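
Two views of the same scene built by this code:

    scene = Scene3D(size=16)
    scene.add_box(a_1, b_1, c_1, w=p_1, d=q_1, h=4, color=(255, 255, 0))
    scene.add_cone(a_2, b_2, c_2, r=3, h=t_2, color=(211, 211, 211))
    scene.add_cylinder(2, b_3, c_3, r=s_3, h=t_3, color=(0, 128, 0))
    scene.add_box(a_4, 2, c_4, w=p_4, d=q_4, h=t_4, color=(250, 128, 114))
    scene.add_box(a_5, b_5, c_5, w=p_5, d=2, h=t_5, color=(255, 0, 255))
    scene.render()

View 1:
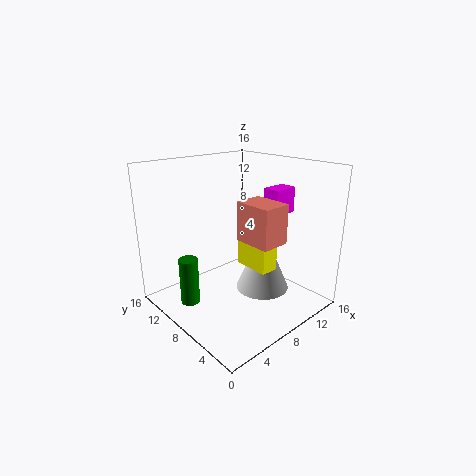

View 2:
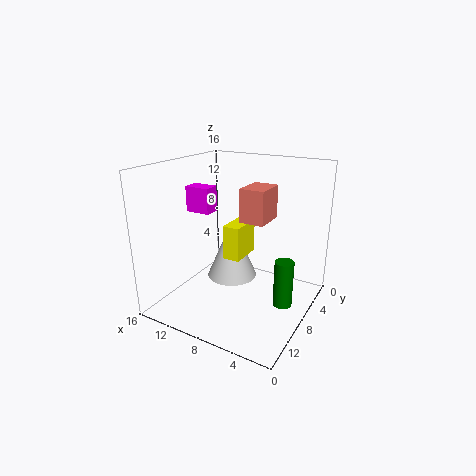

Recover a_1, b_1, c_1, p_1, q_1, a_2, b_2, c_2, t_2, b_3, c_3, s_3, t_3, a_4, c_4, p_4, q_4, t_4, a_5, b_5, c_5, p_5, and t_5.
a_1 = 8
b_1 = 4
c_1 = 5
p_1 = 2
q_1 = 4
a_2 = 10
b_2 = 6
c_2 = 2
t_2 = 7
b_3 = 9
c_3 = 2
s_3 = 1
t_3 = 5
a_4 = 6
c_4 = 9
p_4 = 3
q_4 = 4
t_4 = 4
a_5 = 12
b_5 = 6
c_5 = 10
p_5 = 3
t_5 = 3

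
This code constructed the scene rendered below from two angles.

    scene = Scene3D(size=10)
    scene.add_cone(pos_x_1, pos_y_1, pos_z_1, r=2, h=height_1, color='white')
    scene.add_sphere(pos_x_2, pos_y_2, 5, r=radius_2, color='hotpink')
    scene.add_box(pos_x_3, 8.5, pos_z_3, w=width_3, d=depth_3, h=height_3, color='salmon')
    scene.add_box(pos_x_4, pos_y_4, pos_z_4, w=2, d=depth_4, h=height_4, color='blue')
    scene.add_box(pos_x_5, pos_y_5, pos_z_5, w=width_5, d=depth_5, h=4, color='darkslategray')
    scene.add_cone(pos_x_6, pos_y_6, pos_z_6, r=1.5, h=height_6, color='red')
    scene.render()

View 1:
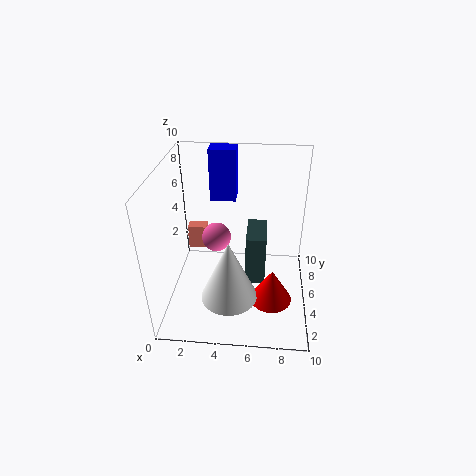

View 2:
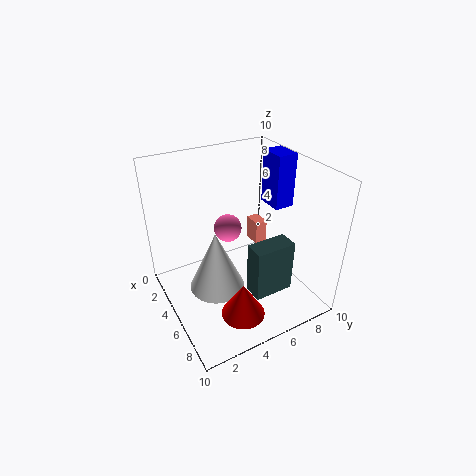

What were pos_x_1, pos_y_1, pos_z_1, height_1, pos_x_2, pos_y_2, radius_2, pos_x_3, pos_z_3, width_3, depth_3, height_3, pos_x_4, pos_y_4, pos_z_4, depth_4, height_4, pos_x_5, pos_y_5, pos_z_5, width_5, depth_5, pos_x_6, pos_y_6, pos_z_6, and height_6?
pos_x_1 = 4.5; pos_y_1 = 3.5; pos_z_1 = 1; height_1 = 4.5; pos_x_2 = 3.5; pos_y_2 = 5; radius_2 = 1; pos_x_3 = 0.5; pos_z_3 = 1.5; width_3 = 1.5; depth_3 = 1; height_3 = 2; pos_x_4 = 2.5; pos_y_4 = 8.5; pos_z_4 = 6; depth_4 = 1.5; height_4 = 4; pos_x_5 = 5.5; pos_y_5 = 5.5; pos_z_5 = 0.5; width_5 = 1.5; depth_5 = 3; pos_x_6 = 7.5; pos_y_6 = 4; pos_z_6 = 0.5; height_6 = 2.5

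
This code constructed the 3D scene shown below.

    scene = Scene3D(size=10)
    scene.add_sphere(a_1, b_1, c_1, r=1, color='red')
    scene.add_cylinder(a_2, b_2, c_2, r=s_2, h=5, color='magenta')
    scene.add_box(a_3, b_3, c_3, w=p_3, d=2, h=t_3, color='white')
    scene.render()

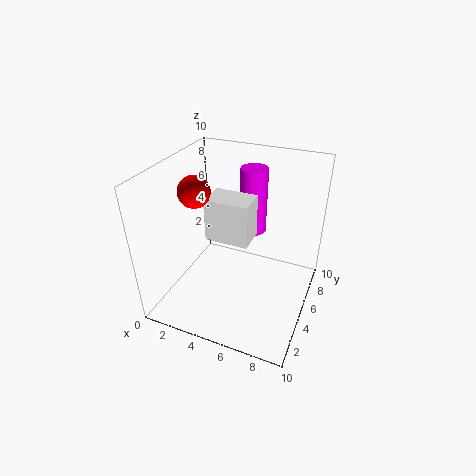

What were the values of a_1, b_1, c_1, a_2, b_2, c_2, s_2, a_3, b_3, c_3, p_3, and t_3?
a_1 = 3, b_1 = 3, c_1 = 9, a_2 = 5, b_2 = 8, c_2 = 4, s_2 = 1, a_3 = 3, b_3 = 4, c_3 = 5, p_3 = 3, t_3 = 3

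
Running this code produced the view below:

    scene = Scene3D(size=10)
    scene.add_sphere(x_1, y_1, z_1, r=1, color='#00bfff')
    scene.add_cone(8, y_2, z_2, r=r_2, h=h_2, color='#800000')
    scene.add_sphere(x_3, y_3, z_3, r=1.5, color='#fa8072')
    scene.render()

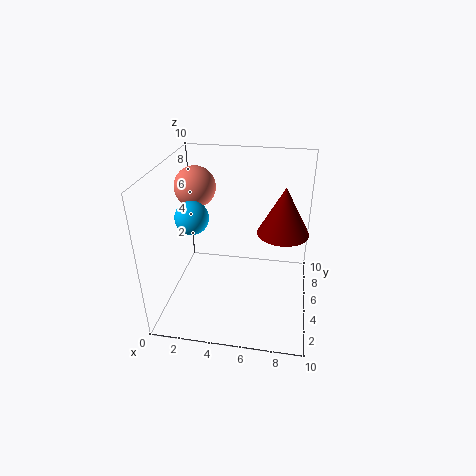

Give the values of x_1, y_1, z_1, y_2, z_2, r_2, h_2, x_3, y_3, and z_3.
x_1 = 2.75
y_1 = 2.25
z_1 = 7.75
y_2 = 8
z_2 = 4
r_2 = 2
h_2 = 3.75
x_3 = 1.5
y_3 = 7
z_3 = 7.75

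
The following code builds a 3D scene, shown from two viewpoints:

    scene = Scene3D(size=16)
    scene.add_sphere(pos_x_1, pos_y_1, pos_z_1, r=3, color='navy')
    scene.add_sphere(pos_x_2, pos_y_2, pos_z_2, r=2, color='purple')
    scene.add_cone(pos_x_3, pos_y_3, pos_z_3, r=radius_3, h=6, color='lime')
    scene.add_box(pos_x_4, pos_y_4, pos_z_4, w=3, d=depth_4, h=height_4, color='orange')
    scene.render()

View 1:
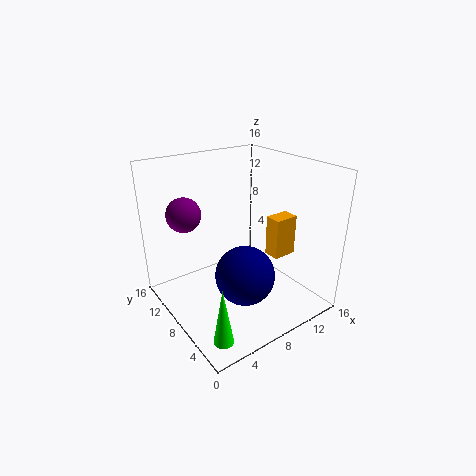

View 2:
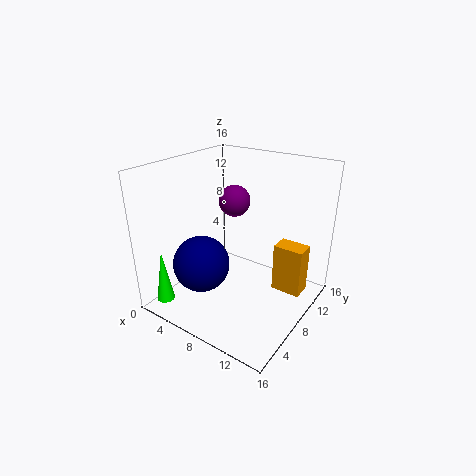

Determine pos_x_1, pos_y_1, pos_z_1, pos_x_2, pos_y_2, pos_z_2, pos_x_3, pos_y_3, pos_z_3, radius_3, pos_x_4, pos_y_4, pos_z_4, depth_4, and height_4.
pos_x_1 = 6, pos_y_1 = 4, pos_z_1 = 6, pos_x_2 = 4, pos_y_2 = 13, pos_z_2 = 10, pos_x_3 = 2, pos_y_3 = 2, pos_z_3 = 1, radius_3 = 1, pos_x_4 = 13, pos_y_4 = 7, pos_z_4 = 4, depth_4 = 2, height_4 = 5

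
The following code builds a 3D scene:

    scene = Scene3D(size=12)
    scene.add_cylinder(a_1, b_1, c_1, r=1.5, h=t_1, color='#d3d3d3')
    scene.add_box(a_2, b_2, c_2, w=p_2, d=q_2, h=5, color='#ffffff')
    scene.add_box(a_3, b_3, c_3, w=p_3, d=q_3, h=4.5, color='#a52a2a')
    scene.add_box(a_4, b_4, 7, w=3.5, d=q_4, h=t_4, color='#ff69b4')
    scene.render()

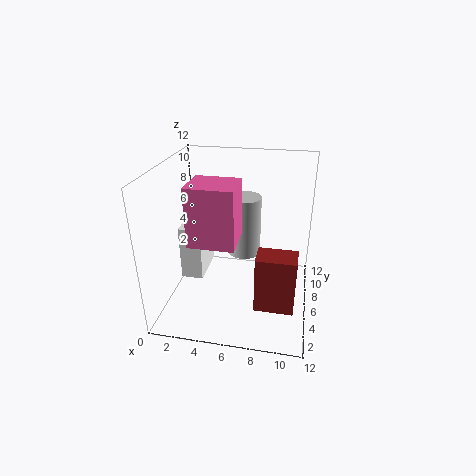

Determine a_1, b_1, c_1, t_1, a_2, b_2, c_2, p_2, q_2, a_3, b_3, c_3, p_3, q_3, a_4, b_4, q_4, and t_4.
a_1 = 6; b_1 = 9; c_1 = 3; t_1 = 5.5; a_2 = 0.5; b_2 = 6.5; c_2 = 1; p_2 = 2; q_2 = 4; a_3 = 8; b_3 = 2; c_3 = 2; p_3 = 3; q_3 = 2; a_4 = 3; b_4 = 2; q_4 = 3; t_4 = 4.5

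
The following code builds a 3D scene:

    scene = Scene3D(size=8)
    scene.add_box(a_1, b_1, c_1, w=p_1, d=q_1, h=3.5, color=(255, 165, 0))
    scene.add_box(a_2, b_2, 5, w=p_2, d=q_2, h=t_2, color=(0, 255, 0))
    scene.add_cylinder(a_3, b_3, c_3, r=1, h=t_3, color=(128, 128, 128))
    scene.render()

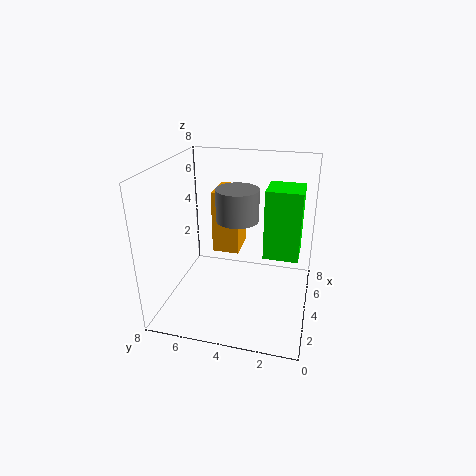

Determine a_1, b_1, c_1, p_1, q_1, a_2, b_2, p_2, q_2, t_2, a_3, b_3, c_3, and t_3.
a_1 = 4, b_1 = 4, c_1 = 3, p_1 = 2, q_1 = 1.5, a_2 = 0.5, b_2 = 0.5, p_2 = 1.5, q_2 = 1.5, t_2 = 3, a_3 = 2, b_3 = 3.5, c_3 = 6, t_3 = 1.5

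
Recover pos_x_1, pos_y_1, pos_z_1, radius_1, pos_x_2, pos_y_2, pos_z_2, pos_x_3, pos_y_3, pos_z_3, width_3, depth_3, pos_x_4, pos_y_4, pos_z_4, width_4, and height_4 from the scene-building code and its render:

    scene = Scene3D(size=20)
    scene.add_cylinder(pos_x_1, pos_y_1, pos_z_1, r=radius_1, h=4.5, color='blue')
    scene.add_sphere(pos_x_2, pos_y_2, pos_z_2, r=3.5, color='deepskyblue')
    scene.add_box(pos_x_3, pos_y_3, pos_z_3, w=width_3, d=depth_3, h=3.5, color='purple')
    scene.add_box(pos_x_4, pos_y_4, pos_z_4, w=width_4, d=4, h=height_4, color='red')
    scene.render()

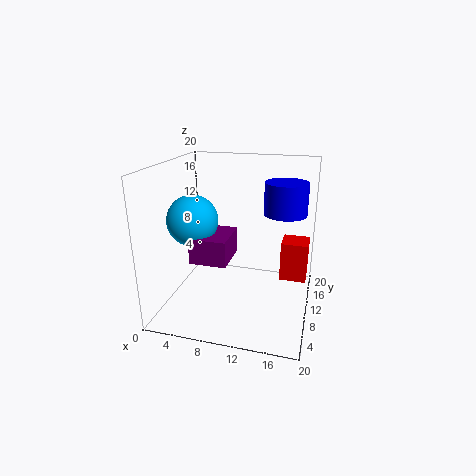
pos_x_1 = 16
pos_y_1 = 13
pos_z_1 = 13
radius_1 = 3
pos_x_2 = 4
pos_y_2 = 8.5
pos_z_2 = 12.5
pos_x_3 = 4.5
pos_y_3 = 5.5
pos_z_3 = 7.5
width_3 = 5
depth_3 = 6
pos_x_4 = 15.5
pos_y_4 = 14
pos_z_4 = 2
width_4 = 4
height_4 = 6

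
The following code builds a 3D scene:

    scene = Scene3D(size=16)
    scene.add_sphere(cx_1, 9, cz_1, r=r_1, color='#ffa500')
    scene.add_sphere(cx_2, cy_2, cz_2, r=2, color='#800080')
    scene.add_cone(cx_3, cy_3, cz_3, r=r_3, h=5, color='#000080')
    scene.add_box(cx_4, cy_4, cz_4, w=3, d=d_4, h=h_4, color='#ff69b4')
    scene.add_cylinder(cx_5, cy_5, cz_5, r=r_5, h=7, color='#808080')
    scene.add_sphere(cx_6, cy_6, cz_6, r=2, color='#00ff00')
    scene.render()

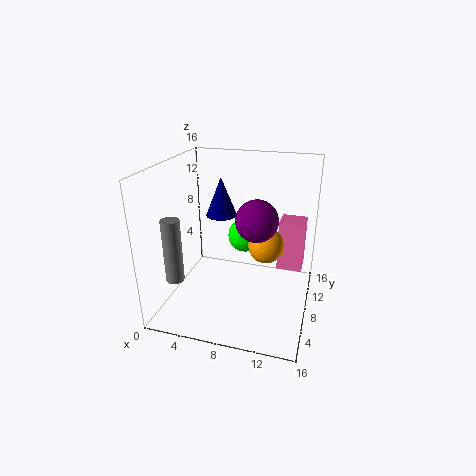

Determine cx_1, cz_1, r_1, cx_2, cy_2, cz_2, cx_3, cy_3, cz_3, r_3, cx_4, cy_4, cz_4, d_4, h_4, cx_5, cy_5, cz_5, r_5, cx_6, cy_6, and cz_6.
cx_1 = 11; cz_1 = 7; r_1 = 2; cx_2 = 11; cy_2 = 4; cz_2 = 12; cx_3 = 4; cy_3 = 14; cz_3 = 8; r_3 = 2; cx_4 = 12; cy_4 = 11; cz_4 = 3; d_4 = 3; h_4 = 6; cx_5 = 2; cy_5 = 4; cz_5 = 4; r_5 = 1; cx_6 = 8; cy_6 = 11; cz_6 = 7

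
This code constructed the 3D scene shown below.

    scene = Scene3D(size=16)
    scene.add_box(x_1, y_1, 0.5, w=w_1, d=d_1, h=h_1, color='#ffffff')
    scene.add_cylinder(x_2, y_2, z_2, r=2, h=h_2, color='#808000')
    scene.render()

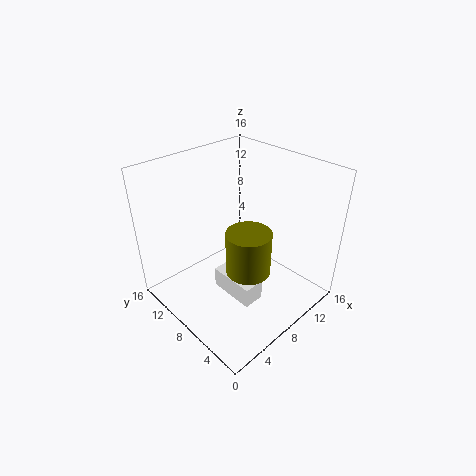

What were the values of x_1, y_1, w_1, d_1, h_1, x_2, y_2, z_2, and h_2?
x_1 = 6.5; y_1 = 5; w_1 = 2.5; d_1 = 5.5; h_1 = 2.5; x_2 = 4; y_2 = 2.5; z_2 = 9; h_2 = 4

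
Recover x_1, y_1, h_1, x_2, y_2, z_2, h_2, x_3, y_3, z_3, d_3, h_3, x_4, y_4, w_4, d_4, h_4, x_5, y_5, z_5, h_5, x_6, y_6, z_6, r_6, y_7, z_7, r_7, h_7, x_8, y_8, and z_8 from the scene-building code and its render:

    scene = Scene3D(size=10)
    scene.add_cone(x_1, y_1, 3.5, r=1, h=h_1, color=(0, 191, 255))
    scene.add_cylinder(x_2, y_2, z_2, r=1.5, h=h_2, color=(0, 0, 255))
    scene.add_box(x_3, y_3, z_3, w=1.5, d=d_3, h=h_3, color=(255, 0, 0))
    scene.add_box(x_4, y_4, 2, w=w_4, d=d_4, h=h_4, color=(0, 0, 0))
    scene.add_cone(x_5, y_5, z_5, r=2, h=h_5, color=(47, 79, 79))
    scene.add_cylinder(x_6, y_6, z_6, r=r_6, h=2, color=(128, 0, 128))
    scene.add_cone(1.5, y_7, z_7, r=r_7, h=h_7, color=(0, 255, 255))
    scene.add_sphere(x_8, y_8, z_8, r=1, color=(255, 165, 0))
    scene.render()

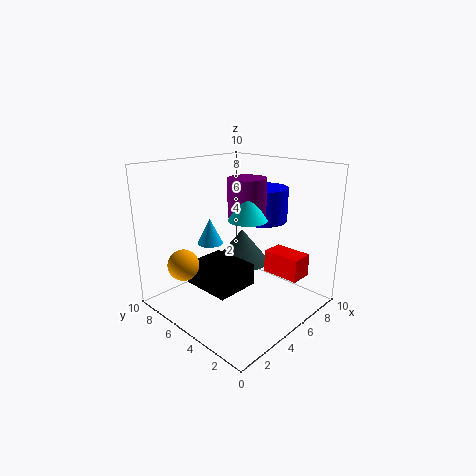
x_1 = 5.5, y_1 = 8.5, h_1 = 2, x_2 = 4.5, y_2 = 2.5, z_2 = 7, h_2 = 2, x_3 = 5.5, y_3 = 0.5, z_3 = 3, d_3 = 2.5, h_3 = 1.5, x_4 = 2, y_4 = 3.5, w_4 = 3, d_4 = 3.5, h_4 = 1.5, x_5 = 6.5, y_5 = 6, z_5 = 2.5, h_5 = 2.5, x_6 = 2, y_6 = 1.5, z_6 = 8, r_6 = 1, y_7 = 1, z_7 = 8, r_7 = 1, h_7 = 1.5, x_8 = 1, y_8 = 6, z_8 = 4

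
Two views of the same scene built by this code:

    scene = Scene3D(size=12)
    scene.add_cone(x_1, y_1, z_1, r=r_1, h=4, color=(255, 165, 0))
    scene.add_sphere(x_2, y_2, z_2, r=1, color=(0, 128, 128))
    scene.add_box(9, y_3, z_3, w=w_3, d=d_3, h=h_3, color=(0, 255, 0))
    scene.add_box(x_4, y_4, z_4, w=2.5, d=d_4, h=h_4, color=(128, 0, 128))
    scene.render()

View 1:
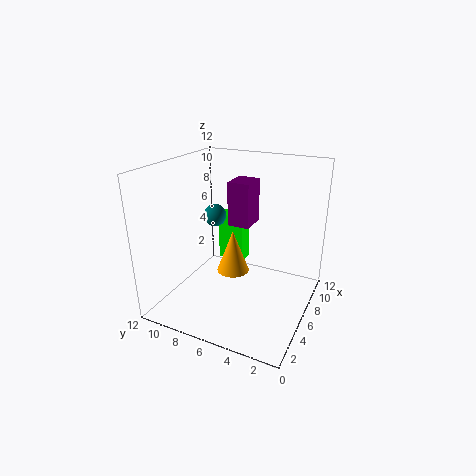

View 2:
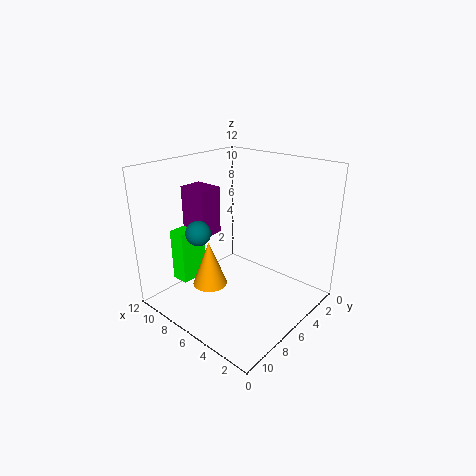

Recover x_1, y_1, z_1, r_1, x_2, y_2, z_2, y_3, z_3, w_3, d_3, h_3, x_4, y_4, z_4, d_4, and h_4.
x_1 = 8, y_1 = 7.5, z_1 = 1.5, r_1 = 1.5, x_2 = 7.5, y_2 = 9, z_2 = 7, y_3 = 7, z_3 = 2, w_3 = 1.5, d_3 = 2.5, h_3 = 4.5, x_4 = 8, y_4 = 6, z_4 = 6, d_4 = 2, h_4 = 4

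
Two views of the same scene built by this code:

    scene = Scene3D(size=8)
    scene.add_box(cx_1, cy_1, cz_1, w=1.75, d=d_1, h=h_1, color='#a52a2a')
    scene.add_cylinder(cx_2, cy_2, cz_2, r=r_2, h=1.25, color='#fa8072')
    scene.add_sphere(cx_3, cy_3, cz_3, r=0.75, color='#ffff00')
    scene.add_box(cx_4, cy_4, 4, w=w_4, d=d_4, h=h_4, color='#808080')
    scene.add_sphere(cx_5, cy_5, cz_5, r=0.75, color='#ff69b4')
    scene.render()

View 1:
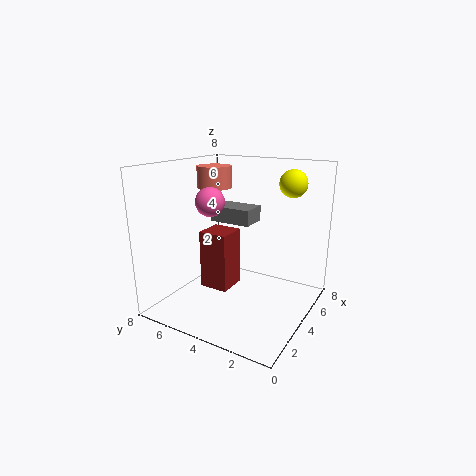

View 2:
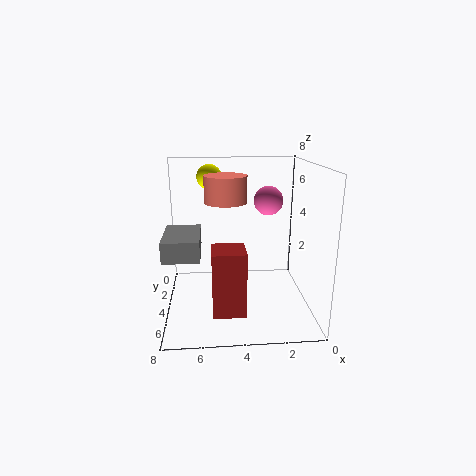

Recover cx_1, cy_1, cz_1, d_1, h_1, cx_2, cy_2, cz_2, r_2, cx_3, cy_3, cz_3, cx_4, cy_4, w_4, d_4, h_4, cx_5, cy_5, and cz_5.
cx_1 = 3.75, cy_1 = 4.75, cz_1 = 0.5, d_1 = 1.75, h_1 = 3.5, cx_2 = 4.75, cy_2 = 6, cz_2 = 6.5, r_2 = 1, cx_3 = 5.5, cy_3 = 1.5, cz_3 = 7, cx_4 = 6, cy_4 = 4.5, w_4 = 1.75, d_4 = 2.75, h_4 = 1, cx_5 = 2.5, cy_5 = 4.75, cz_5 = 6.25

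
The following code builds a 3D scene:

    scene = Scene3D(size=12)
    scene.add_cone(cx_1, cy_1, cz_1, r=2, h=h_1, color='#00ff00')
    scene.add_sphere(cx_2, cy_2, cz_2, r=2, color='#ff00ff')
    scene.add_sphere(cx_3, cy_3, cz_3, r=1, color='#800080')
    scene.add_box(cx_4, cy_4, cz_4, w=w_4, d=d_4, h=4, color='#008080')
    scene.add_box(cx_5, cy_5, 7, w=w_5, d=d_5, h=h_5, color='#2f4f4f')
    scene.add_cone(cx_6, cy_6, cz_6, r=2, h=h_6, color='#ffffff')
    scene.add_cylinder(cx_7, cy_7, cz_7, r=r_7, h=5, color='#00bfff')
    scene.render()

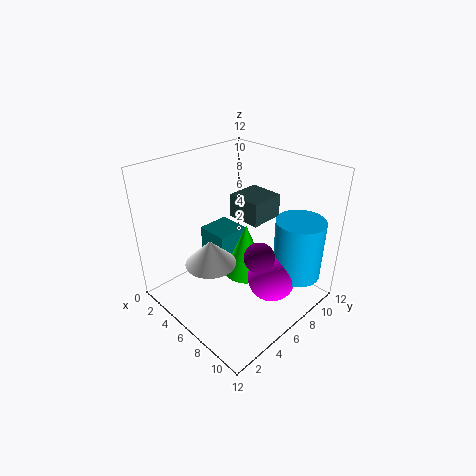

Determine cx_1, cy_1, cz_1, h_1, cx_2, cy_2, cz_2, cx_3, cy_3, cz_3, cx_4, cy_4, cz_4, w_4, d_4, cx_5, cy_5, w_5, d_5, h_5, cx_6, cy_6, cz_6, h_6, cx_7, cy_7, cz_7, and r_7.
cx_1 = 5
cy_1 = 8
cz_1 = 1
h_1 = 5
cx_2 = 9
cy_2 = 7
cz_2 = 3
cx_3 = 11
cy_3 = 3
cz_3 = 8
cx_4 = 1
cy_4 = 6
cz_4 = 1
w_4 = 3
d_4 = 3
cx_5 = 4
cy_5 = 7
w_5 = 3
d_5 = 3
h_5 = 2
cx_6 = 6
cy_6 = 3
cz_6 = 5
h_6 = 2
cx_7 = 10
cy_7 = 9
cz_7 = 3
r_7 = 2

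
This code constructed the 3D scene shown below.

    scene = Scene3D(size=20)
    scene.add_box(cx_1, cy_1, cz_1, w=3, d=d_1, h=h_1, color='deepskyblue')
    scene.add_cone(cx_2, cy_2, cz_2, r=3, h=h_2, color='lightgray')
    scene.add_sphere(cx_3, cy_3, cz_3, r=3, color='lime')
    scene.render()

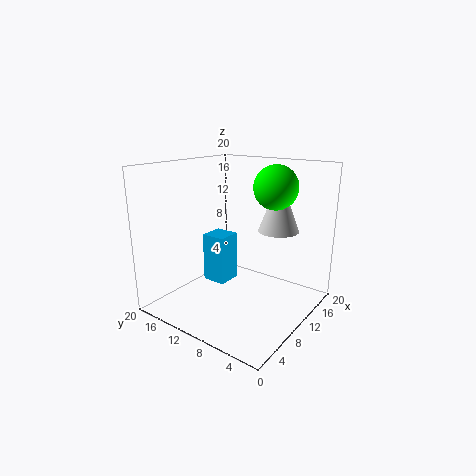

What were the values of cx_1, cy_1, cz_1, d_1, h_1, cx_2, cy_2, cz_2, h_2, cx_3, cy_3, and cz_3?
cx_1 = 4
cy_1 = 8
cz_1 = 6
d_1 = 3
h_1 = 6
cx_2 = 16
cy_2 = 7
cz_2 = 10
h_2 = 8
cx_3 = 13
cy_3 = 6
cz_3 = 17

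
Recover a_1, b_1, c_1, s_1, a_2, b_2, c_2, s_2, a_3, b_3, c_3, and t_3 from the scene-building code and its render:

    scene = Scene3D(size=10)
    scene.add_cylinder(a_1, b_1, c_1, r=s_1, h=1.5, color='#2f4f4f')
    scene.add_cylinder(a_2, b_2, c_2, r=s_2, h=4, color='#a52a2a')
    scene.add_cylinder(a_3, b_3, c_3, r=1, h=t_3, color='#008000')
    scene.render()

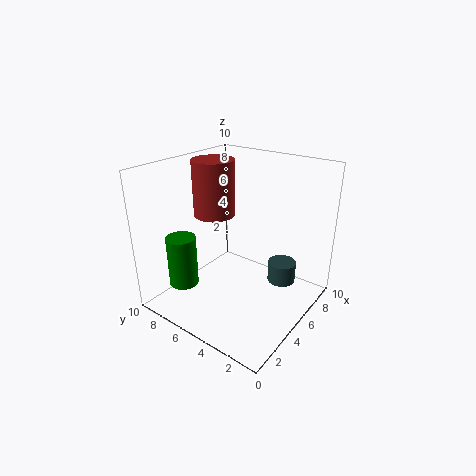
a_1 = 7
b_1 = 2.5
c_1 = 1.5
s_1 = 1
a_2 = 5.5
b_2 = 7.5
c_2 = 6
s_2 = 1.5
a_3 = 2
b_3 = 7.5
c_3 = 2
t_3 = 3.5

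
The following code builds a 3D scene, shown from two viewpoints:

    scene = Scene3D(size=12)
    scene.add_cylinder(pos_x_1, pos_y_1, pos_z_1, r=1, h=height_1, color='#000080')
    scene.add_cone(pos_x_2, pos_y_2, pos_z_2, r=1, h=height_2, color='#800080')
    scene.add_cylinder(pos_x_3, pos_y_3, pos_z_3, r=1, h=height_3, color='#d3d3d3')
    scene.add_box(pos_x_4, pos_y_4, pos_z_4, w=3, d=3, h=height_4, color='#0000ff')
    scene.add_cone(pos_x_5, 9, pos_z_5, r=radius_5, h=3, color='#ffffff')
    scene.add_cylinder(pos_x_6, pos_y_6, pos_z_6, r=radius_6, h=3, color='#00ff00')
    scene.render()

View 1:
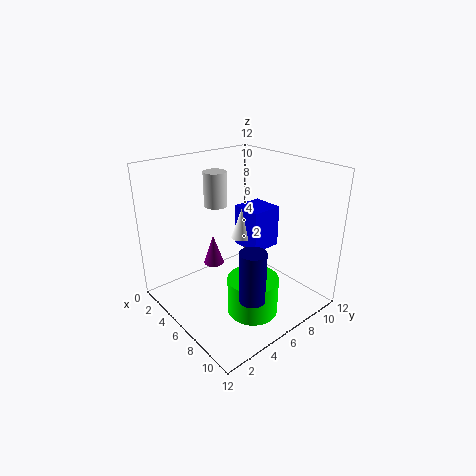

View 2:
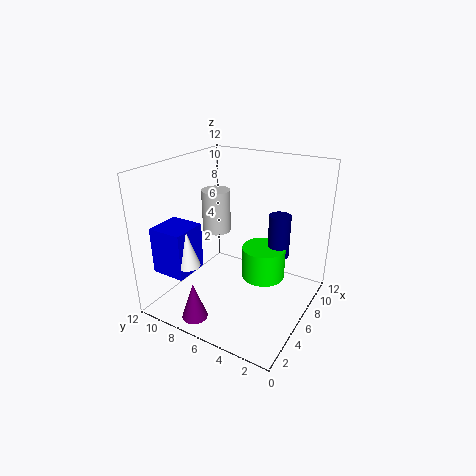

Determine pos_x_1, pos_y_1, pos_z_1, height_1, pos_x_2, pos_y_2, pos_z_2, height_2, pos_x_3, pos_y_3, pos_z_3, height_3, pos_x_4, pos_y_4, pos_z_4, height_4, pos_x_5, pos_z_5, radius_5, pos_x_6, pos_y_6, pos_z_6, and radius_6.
pos_x_1 = 10, pos_y_1 = 4, pos_z_1 = 3, height_1 = 4, pos_x_2 = 1, pos_y_2 = 7, pos_z_2 = 1, height_2 = 3, pos_x_3 = 3, pos_y_3 = 6, pos_z_3 = 8, height_3 = 3, pos_x_4 = 2, pos_y_4 = 9, pos_z_4 = 3, height_4 = 4, pos_x_5 = 3, pos_z_5 = 4, radius_5 = 1, pos_x_6 = 9, pos_y_6 = 5, pos_z_6 = 1, radius_6 = 2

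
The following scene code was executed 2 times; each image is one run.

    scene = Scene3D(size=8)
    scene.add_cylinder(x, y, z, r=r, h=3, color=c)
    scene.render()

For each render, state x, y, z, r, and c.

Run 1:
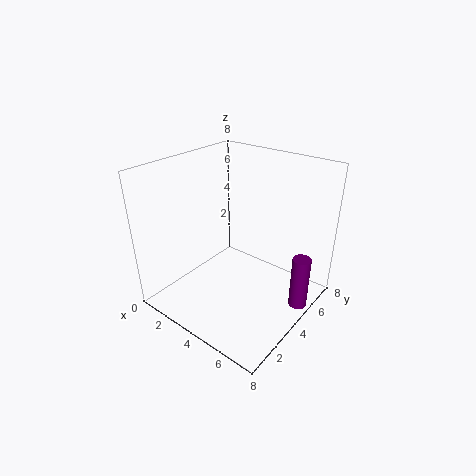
x = 7.5
y = 5
z = 0.5
r = 0.5
c = 'purple'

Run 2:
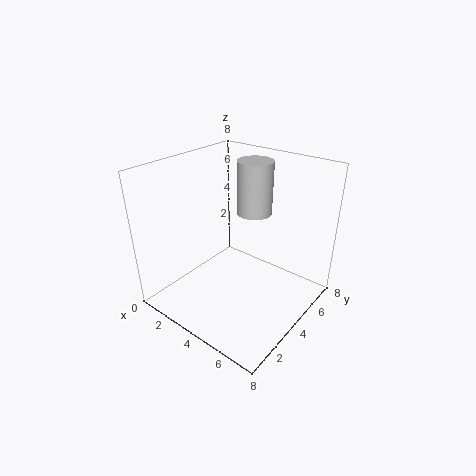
x = 4
y = 5.5
z = 5
r = 1
c = 'lightgray'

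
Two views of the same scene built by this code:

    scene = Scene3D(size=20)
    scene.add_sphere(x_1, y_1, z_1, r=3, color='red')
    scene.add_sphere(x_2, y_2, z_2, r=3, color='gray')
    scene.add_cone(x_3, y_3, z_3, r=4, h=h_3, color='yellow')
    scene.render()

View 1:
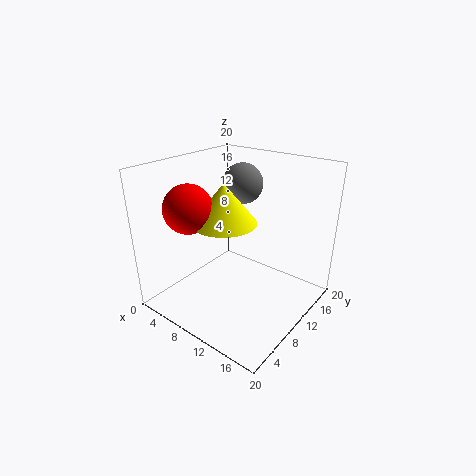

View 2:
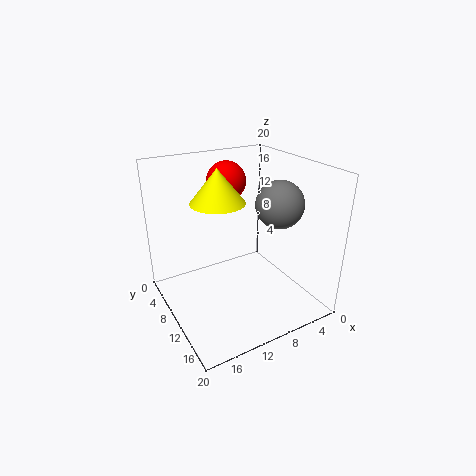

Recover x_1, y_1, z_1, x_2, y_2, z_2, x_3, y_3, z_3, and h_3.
x_1 = 8, y_1 = 3, z_1 = 16, x_2 = 7, y_2 = 15, z_2 = 16, x_3 = 11, y_3 = 6, z_3 = 14, h_3 = 5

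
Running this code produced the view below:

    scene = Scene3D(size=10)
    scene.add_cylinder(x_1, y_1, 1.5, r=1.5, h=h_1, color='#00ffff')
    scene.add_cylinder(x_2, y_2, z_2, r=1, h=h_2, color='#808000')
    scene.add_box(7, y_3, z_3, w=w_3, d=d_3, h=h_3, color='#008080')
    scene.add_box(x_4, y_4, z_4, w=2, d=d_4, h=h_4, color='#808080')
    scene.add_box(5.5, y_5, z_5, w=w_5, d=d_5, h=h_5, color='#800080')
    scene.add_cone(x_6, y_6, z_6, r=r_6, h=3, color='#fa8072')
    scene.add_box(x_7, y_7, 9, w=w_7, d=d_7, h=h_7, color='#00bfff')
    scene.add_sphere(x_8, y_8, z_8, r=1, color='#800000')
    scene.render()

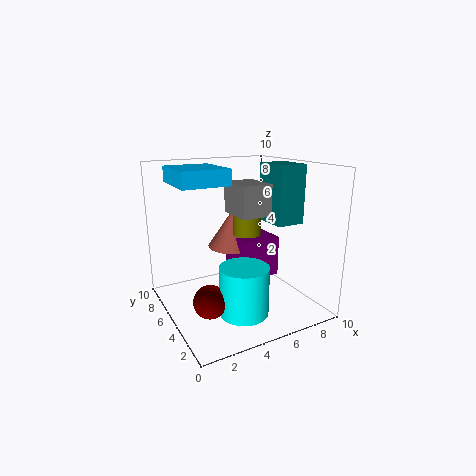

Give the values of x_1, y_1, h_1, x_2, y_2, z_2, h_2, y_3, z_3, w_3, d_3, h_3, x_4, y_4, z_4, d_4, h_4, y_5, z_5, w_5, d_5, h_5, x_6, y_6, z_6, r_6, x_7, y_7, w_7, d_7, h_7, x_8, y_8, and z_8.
x_1 = 3.5
y_1 = 1.5
h_1 = 3
x_2 = 6
y_2 = 5.5
z_2 = 5
h_2 = 2
y_3 = 3
z_3 = 6
w_3 = 2
d_3 = 2.5
h_3 = 4
x_4 = 4
y_4 = 2.5
z_4 = 7
d_4 = 2.5
h_4 = 2
y_5 = 5
z_5 = 1.5
w_5 = 3
d_5 = 3
h_5 = 3
x_6 = 6
y_6 = 7.5
z_6 = 3.5
r_6 = 2
x_7 = 0.5
y_7 = 3
w_7 = 3
d_7 = 3.5
h_7 = 1
x_8 = 1.5
y_8 = 2
z_8 = 2.5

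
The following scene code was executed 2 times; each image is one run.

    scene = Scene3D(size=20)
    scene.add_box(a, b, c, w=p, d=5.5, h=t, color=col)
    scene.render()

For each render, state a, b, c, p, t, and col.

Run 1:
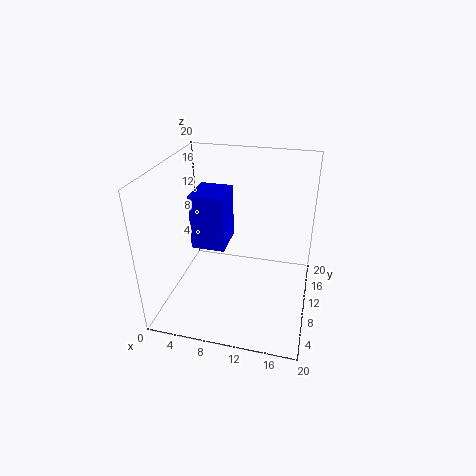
a = 2.75; b = 10.5; c = 7; p = 5; t = 8.25; col = 'blue'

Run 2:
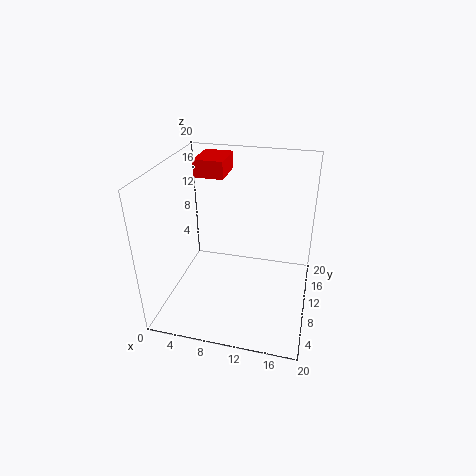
a = 3; b = 12.5; c = 17.25; p = 4.25; t = 2.5; col = 'red'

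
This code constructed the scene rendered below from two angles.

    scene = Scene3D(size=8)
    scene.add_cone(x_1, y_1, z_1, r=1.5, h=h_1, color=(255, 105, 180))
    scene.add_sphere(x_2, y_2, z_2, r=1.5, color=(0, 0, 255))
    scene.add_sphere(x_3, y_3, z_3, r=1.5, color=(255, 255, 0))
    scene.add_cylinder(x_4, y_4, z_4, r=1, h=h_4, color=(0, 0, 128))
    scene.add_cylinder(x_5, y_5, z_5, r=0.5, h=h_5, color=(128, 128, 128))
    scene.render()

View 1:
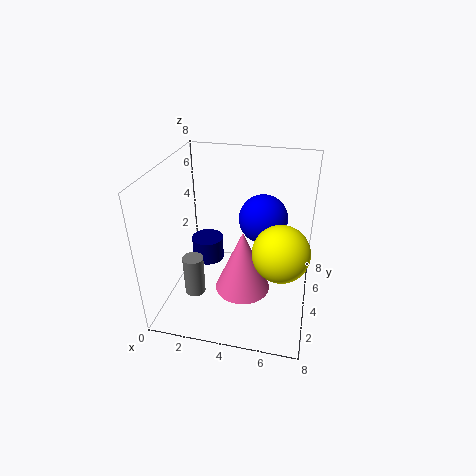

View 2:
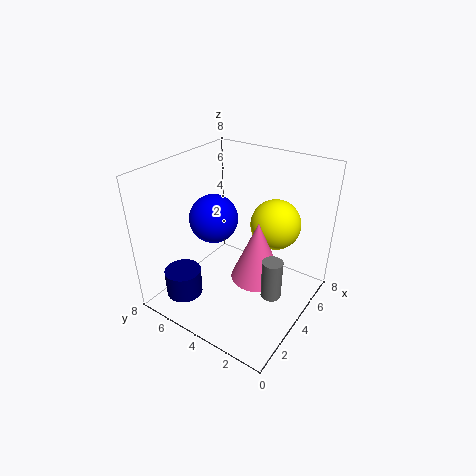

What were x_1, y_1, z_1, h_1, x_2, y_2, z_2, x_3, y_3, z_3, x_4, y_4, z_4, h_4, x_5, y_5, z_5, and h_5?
x_1 = 4.5, y_1 = 3, z_1 = 1.5, h_1 = 3.5, x_2 = 5, y_2 = 6.5, z_2 = 4, x_3 = 6.5, y_3 = 3, z_3 = 4, x_4 = 1.5, y_4 = 6, z_4 = 1, h_4 = 1.5, x_5 = 2.5, y_5 = 1, z_5 = 2.5, h_5 = 2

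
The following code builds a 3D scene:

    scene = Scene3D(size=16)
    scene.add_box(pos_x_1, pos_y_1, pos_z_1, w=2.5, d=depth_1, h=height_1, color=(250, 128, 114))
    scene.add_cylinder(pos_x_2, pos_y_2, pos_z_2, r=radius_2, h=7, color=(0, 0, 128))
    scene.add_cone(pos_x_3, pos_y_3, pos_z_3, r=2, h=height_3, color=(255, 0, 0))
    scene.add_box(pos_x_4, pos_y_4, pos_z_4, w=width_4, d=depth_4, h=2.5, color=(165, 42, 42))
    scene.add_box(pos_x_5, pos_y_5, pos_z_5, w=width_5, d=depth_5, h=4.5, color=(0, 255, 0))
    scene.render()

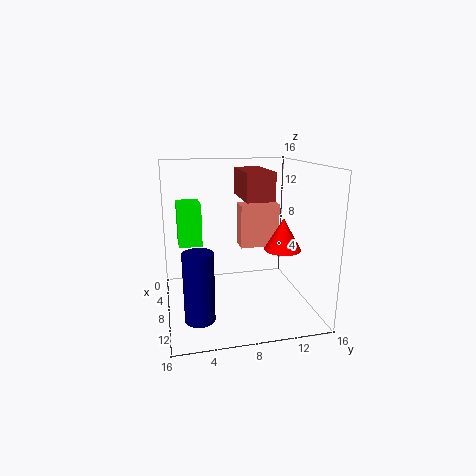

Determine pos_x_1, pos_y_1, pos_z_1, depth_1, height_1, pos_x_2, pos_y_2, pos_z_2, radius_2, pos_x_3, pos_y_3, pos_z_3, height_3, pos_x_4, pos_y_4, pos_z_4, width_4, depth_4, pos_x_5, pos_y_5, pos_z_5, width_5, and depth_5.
pos_x_1 = 1, pos_y_1 = 9.5, pos_z_1 = 5, depth_1 = 5, height_1 = 5.5, pos_x_2 = 13, pos_y_2 = 3, pos_z_2 = 1.5, radius_2 = 1.5, pos_x_3 = 10, pos_y_3 = 12.5, pos_z_3 = 7, height_3 = 3.5, pos_x_4 = 10.5, pos_y_4 = 7, pos_z_4 = 13.5, width_4 = 5, depth_4 = 2.5, pos_x_5 = 5, pos_y_5 = 1.5, pos_z_5 = 7.5, width_5 = 3.5, depth_5 = 2.5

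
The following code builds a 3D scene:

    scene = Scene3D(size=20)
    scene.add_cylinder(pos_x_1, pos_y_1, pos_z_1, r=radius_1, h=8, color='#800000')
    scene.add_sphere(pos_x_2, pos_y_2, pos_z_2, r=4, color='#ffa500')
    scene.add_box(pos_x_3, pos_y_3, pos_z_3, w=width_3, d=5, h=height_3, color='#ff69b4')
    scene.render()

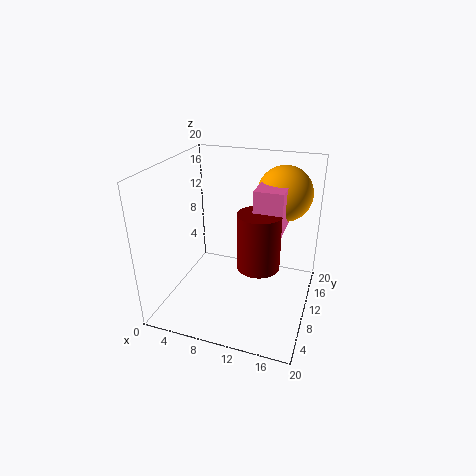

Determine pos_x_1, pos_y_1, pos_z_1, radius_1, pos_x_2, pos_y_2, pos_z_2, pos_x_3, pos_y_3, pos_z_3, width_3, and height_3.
pos_x_1 = 13
pos_y_1 = 10
pos_z_1 = 6
radius_1 = 3
pos_x_2 = 15
pos_y_2 = 16
pos_z_2 = 15
pos_x_3 = 12
pos_y_3 = 10
pos_z_3 = 11
width_3 = 4
height_3 = 6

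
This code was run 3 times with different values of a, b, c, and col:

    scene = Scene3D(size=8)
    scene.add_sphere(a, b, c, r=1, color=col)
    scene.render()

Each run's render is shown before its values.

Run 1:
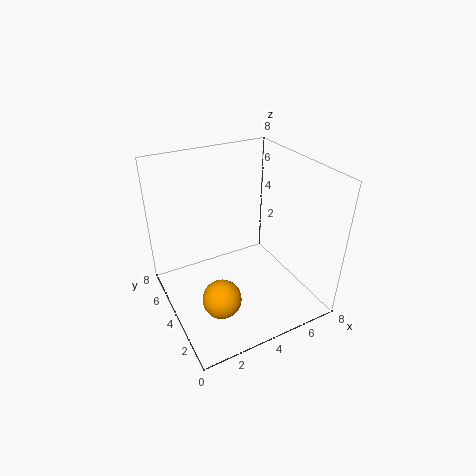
a = 2; b = 2; c = 2; col = 'orange'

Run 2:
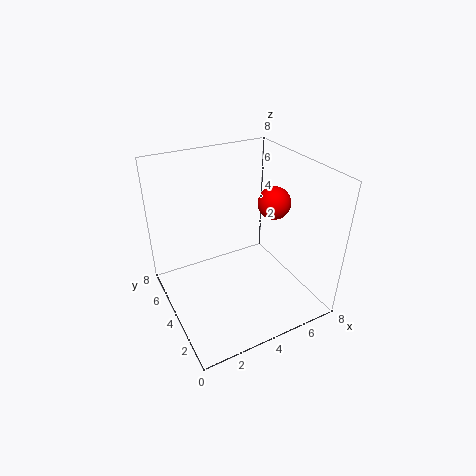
a = 7; b = 5; c = 5; col = 'red'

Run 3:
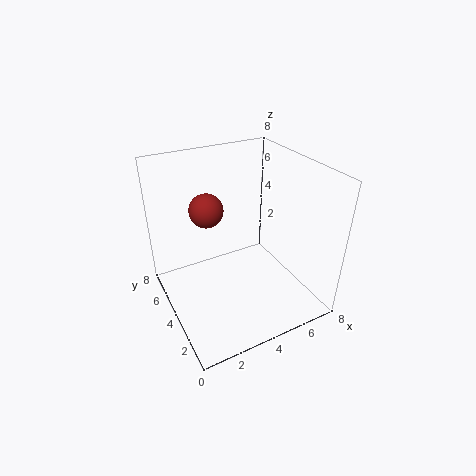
a = 3; b = 6; c = 5; col = 'brown'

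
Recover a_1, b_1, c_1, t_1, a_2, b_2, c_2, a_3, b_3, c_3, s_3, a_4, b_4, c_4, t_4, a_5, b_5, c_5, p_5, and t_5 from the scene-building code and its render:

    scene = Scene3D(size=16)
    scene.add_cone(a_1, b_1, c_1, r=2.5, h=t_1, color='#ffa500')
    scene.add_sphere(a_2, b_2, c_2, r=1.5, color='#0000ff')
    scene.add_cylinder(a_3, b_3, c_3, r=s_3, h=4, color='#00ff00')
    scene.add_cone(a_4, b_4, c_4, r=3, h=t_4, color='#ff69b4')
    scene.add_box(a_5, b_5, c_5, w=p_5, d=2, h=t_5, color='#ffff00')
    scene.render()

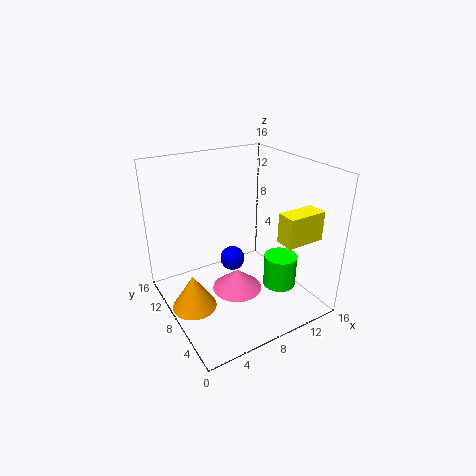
a_1 = 2.5
b_1 = 8.5
c_1 = 0.5
t_1 = 4
a_2 = 9
b_2 = 11
c_2 = 3.5
a_3 = 13.5
b_3 = 7
c_3 = 0.5
s_3 = 2
a_4 = 8.5
b_4 = 9
c_4 = 0.5
t_4 = 2.5
a_5 = 9.5
b_5 = 1
c_5 = 9.5
p_5 = 4
t_5 = 3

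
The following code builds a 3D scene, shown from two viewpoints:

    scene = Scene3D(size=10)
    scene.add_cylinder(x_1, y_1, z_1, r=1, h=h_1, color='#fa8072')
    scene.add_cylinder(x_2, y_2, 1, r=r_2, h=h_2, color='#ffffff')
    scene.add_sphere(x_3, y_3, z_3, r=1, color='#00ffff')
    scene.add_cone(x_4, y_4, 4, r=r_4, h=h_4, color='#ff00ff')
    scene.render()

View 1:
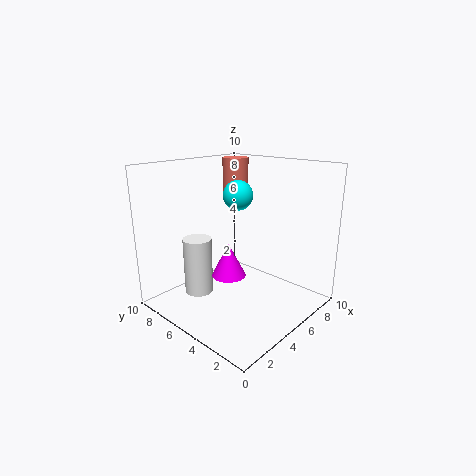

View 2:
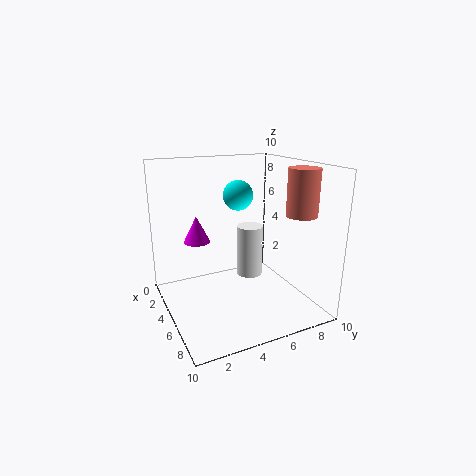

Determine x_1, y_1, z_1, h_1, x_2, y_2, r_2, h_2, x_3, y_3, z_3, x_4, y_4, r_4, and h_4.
x_1 = 8
y_1 = 8
z_1 = 7
h_1 = 3
x_2 = 3
y_2 = 7
r_2 = 1
h_2 = 4
x_3 = 5
y_3 = 5
z_3 = 8
x_4 = 2
y_4 = 3
r_4 = 1
h_4 = 2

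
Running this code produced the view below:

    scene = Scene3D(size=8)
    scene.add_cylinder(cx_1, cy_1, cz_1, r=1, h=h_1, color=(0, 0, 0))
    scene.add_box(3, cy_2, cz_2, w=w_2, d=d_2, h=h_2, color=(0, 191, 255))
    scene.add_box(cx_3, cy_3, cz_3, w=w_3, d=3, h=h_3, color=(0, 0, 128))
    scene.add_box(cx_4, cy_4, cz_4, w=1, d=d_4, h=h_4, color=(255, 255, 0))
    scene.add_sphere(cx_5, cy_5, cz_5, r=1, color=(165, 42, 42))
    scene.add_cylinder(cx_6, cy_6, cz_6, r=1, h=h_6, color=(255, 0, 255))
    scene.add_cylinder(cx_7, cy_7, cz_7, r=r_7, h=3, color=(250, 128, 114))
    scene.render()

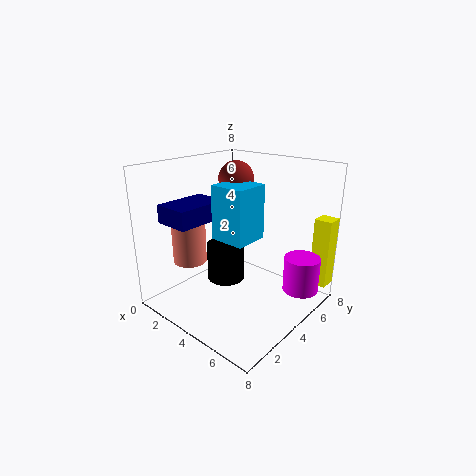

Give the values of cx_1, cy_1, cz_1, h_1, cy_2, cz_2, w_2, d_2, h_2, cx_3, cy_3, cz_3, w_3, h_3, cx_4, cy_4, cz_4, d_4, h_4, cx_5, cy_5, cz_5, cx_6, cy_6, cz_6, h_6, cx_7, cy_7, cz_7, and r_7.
cx_1 = 4
cy_1 = 3
cz_1 = 2
h_1 = 2
cy_2 = 3
cz_2 = 4
w_2 = 2
d_2 = 2
h_2 = 3
cx_3 = 1
cy_3 = 1
cz_3 = 5
w_3 = 2
h_3 = 1
cx_4 = 7
cy_4 = 7
cz_4 = 1
d_4 = 1
h_4 = 4
cx_5 = 3
cy_5 = 5
cz_5 = 7
cx_6 = 7
cy_6 = 6
cz_6 = 1
h_6 = 2
cx_7 = 1
cy_7 = 3
cz_7 = 2
r_7 = 1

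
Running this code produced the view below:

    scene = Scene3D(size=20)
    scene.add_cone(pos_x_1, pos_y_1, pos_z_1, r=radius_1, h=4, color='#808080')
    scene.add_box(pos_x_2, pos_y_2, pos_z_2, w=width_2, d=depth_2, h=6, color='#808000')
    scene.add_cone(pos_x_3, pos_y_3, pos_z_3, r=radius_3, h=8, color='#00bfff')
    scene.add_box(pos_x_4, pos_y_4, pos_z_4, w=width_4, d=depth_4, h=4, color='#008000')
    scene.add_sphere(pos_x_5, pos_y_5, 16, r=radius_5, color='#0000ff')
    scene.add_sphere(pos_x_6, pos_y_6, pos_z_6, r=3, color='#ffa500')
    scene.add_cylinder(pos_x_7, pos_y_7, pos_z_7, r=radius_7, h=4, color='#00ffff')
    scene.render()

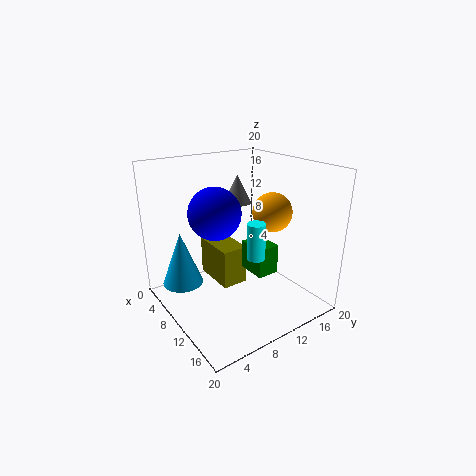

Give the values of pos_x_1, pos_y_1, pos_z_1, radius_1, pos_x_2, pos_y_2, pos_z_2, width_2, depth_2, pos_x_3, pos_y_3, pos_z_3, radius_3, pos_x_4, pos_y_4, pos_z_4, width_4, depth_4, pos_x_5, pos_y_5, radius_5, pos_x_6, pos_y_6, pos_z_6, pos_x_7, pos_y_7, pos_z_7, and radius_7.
pos_x_1 = 7
pos_y_1 = 12
pos_z_1 = 14
radius_1 = 2
pos_x_2 = 1
pos_y_2 = 9
pos_z_2 = 1
width_2 = 7
depth_2 = 4
pos_x_3 = 4
pos_y_3 = 4
pos_z_3 = 2
radius_3 = 3
pos_x_4 = 11
pos_y_4 = 10
pos_z_4 = 6
width_4 = 4
depth_4 = 3
pos_x_5 = 14
pos_y_5 = 4
radius_5 = 3
pos_x_6 = 9
pos_y_6 = 17
pos_z_6 = 12
pos_x_7 = 19
pos_y_7 = 6
pos_z_7 = 12
radius_7 = 1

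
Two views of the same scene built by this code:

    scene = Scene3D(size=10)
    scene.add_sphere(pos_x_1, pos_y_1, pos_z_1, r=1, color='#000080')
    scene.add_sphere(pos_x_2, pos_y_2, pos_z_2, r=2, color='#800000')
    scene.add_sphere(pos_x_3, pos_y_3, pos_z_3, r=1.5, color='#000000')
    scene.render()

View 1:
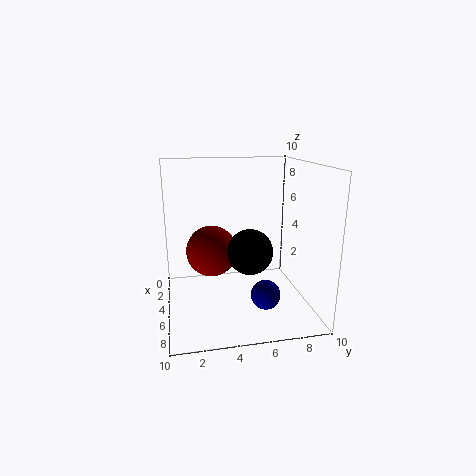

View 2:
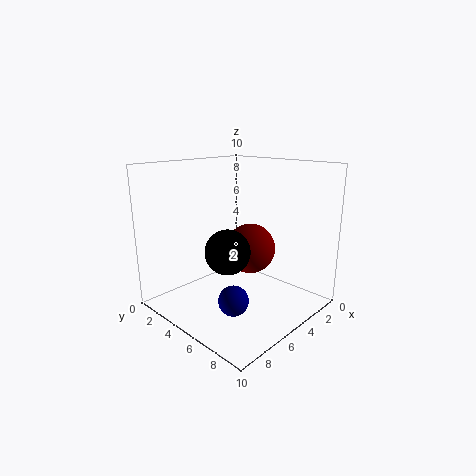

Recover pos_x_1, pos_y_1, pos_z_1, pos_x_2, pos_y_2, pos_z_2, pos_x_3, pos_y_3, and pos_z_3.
pos_x_1 = 7
pos_y_1 = 6.5
pos_z_1 = 1.5
pos_x_2 = 2
pos_y_2 = 3.5
pos_z_2 = 3
pos_x_3 = 6.5
pos_y_3 = 5.5
pos_z_3 = 4.5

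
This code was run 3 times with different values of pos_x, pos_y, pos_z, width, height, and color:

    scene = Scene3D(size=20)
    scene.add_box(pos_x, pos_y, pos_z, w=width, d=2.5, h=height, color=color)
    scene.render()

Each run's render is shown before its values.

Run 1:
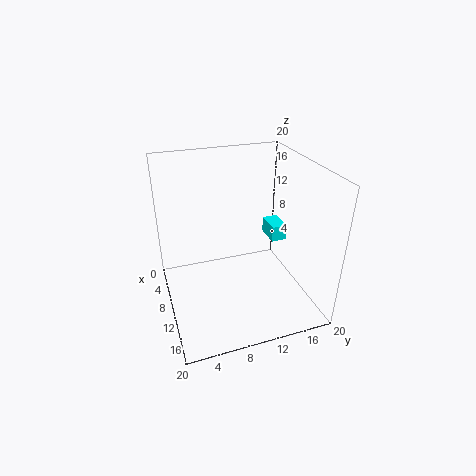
pos_x = 2.5, pos_y = 17, pos_z = 6, width = 4, height = 2.5, color = 'cyan'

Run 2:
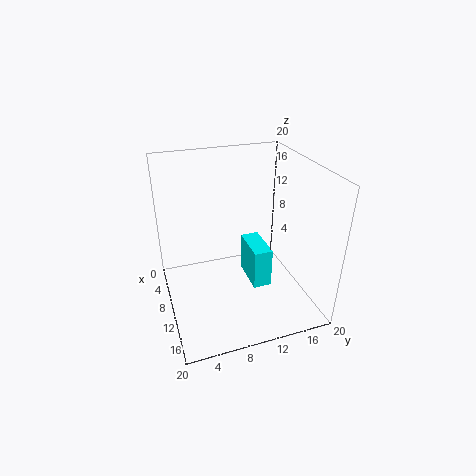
pos_x = 8.5, pos_y = 11, pos_z = 4, width = 5.5, height = 5.5, color = 'cyan'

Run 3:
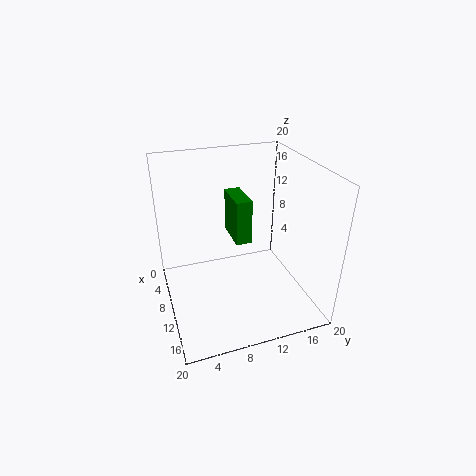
pos_x = 0.5, pos_y = 11, pos_z = 6.5, width = 6, height = 7, color = 'green'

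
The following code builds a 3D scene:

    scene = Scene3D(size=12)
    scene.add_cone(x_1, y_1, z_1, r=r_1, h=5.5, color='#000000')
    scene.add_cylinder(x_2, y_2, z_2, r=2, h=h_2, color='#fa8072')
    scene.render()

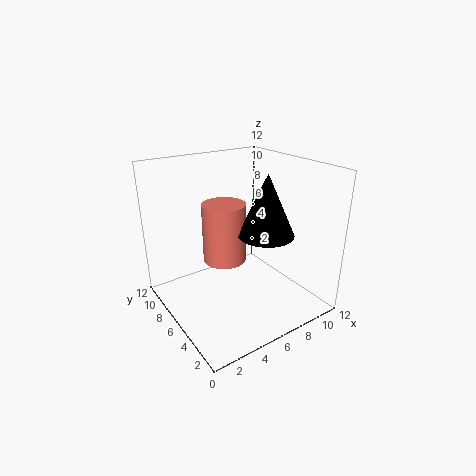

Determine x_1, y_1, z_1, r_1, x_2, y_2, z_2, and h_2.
x_1 = 9; y_1 = 6; z_1 = 5.5; r_1 = 2.5; x_2 = 6.5; y_2 = 9; z_2 = 2.5; h_2 = 5.5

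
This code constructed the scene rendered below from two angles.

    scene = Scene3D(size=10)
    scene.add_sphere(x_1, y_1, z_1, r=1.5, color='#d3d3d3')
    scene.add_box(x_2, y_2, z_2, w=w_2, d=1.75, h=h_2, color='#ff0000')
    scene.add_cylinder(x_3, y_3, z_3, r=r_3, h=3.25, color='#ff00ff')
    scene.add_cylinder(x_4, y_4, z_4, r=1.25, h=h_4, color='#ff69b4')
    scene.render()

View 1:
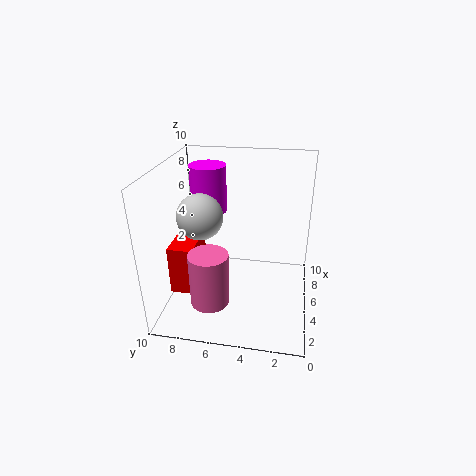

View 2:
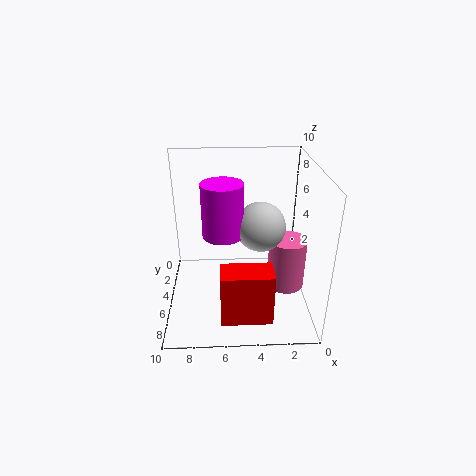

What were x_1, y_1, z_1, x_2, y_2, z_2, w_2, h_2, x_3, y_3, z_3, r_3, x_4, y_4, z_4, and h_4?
x_1 = 3.75
y_1 = 7.25
z_1 = 7
x_2 = 3
y_2 = 7.75
z_2 = 1.25
w_2 = 3.25
h_2 = 3.5
x_3 = 6
y_3 = 7.25
z_3 = 6.5
r_3 = 1.25
x_4 = 1.75
y_4 = 6.25
z_4 = 2
h_4 = 3.5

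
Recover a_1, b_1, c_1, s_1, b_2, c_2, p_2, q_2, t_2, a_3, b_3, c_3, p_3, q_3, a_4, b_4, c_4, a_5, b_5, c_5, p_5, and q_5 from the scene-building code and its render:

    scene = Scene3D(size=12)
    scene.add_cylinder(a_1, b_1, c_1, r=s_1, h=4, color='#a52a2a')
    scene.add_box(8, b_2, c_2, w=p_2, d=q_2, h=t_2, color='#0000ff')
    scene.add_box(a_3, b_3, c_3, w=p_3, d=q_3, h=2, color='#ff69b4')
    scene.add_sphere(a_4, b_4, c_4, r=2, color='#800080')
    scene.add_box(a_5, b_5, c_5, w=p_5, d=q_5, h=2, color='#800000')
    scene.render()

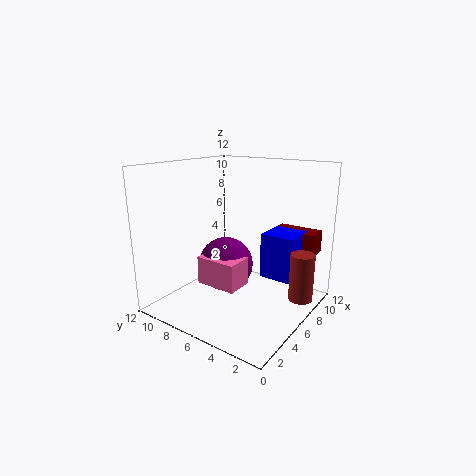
a_1 = 8; b_1 = 1; c_1 = 1; s_1 = 1; b_2 = 2; c_2 = 2; p_2 = 3; q_2 = 3; t_2 = 4; a_3 = 1; b_3 = 3; c_3 = 4; p_3 = 2; q_3 = 3; a_4 = 3; b_4 = 5; c_4 = 5; a_5 = 10; b_5 = 1; c_5 = 4; p_5 = 2; q_5 = 4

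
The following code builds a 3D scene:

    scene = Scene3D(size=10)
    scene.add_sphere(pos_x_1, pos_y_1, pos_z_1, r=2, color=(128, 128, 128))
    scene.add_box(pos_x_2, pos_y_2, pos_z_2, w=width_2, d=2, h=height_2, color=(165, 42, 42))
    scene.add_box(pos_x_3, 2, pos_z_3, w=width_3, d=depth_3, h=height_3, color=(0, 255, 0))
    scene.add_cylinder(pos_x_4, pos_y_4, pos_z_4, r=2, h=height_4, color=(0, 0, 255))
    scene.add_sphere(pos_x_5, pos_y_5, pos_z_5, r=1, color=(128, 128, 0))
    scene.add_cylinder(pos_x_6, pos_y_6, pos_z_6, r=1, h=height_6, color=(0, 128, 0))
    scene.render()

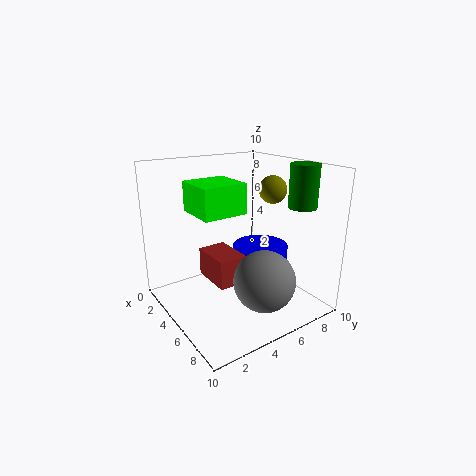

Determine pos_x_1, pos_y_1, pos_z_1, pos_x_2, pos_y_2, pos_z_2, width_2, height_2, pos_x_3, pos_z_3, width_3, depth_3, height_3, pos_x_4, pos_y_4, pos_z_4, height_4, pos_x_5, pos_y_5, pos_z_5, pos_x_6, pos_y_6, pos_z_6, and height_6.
pos_x_1 = 8
pos_y_1 = 5
pos_z_1 = 3
pos_x_2 = 3
pos_y_2 = 3
pos_z_2 = 2
width_2 = 3
height_2 = 2
pos_x_3 = 3
pos_z_3 = 7
width_3 = 3
depth_3 = 3
height_3 = 2
pos_x_4 = 5
pos_y_4 = 7
pos_z_4 = 2
height_4 = 2
pos_x_5 = 5
pos_y_5 = 8
pos_z_5 = 8
pos_x_6 = 7
pos_y_6 = 9
pos_z_6 = 7
height_6 = 3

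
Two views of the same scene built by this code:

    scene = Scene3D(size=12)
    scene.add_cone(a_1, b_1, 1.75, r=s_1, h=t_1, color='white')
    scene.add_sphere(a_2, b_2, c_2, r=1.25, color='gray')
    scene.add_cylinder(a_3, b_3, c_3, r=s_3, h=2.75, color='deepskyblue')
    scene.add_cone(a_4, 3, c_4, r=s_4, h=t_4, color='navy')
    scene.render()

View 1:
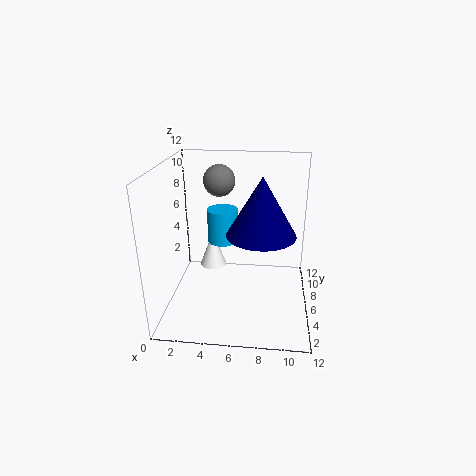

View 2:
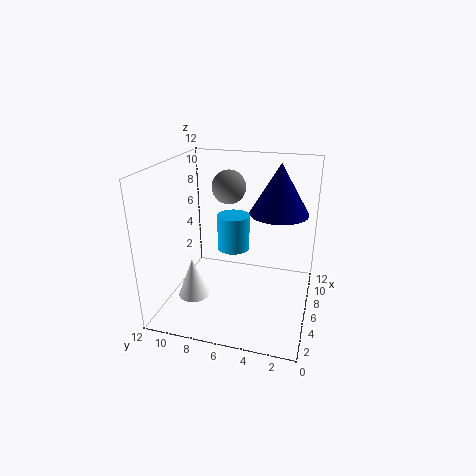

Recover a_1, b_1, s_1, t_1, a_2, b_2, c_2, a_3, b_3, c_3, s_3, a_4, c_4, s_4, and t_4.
a_1 = 3.25
b_1 = 9
s_1 = 1.25
t_1 = 3.25
a_2 = 4.5
b_2 = 6.25
c_2 = 10.75
a_3 = 4.75
b_3 = 6
c_3 = 5.75
s_3 = 1.25
a_4 = 8
c_4 = 7.75
s_4 = 2.5
t_4 = 4.25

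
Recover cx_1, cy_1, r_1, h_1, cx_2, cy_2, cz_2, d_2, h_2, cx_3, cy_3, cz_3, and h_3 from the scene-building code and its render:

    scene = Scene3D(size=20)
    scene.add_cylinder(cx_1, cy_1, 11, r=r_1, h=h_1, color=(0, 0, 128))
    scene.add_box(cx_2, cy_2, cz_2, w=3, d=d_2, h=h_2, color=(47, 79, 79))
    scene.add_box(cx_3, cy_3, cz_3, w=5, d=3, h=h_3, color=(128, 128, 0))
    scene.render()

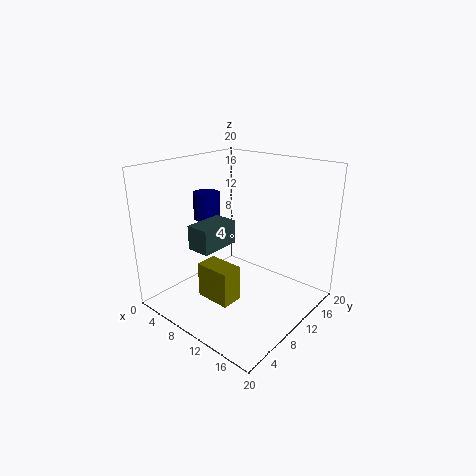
cx_1 = 3; cy_1 = 11; r_1 = 2; h_1 = 4; cx_2 = 9; cy_2 = 2; cz_2 = 11; d_2 = 5; h_2 = 3; cx_3 = 7; cy_3 = 5; cz_3 = 2; h_3 = 5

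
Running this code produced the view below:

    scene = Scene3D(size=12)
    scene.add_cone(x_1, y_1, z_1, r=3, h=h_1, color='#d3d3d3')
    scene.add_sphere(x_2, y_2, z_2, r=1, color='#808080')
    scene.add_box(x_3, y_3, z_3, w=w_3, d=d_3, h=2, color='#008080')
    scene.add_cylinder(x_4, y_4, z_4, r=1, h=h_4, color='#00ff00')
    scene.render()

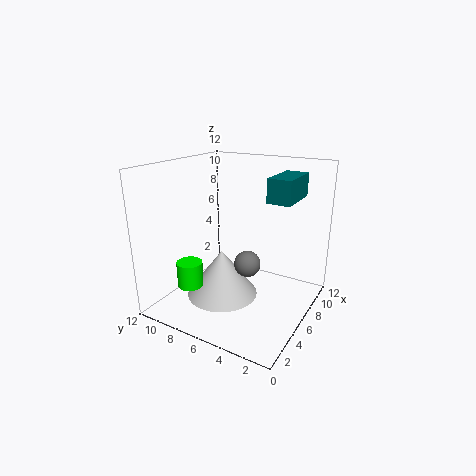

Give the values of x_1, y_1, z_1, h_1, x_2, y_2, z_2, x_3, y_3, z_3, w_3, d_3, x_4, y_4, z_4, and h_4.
x_1 = 5; y_1 = 7; z_1 = 1; h_1 = 4; x_2 = 4; y_2 = 4; z_2 = 5; x_3 = 7; y_3 = 2; z_3 = 9; w_3 = 4; d_3 = 2; x_4 = 2; y_4 = 8; z_4 = 3; h_4 = 2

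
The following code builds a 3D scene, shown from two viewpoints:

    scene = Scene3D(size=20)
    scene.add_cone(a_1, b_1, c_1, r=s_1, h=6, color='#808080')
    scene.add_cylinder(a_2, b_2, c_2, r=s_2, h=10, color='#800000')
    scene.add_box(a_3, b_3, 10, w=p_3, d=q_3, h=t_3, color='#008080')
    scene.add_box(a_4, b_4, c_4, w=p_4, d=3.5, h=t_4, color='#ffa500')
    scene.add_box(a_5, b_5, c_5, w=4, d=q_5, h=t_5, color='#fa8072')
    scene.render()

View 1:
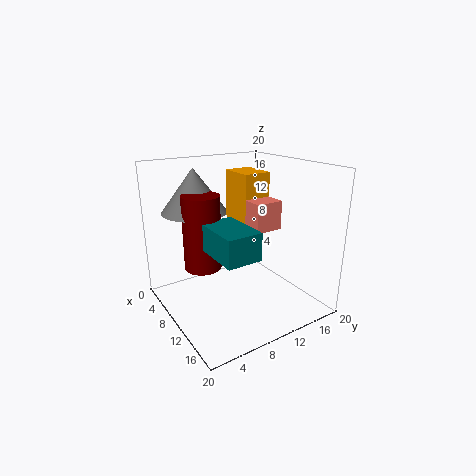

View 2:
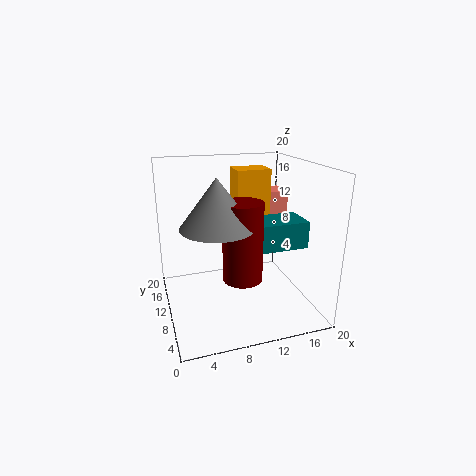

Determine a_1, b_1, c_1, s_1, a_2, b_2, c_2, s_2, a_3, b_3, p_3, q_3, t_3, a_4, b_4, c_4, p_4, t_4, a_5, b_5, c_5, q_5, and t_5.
a_1 = 6; b_1 = 5.5; c_1 = 13.5; s_1 = 4.5; a_2 = 9; b_2 = 5; c_2 = 6.5; s_2 = 2.5; a_3 = 10.5; b_3 = 4; p_3 = 7; q_3 = 4.5; t_3 = 3.5; a_4 = 9.5; b_4 = 8.5; c_4 = 13; p_4 = 4.5; t_4 = 6.5; a_5 = 12.5; b_5 = 8.5; c_5 = 13; q_5 = 3.5; t_5 = 3.5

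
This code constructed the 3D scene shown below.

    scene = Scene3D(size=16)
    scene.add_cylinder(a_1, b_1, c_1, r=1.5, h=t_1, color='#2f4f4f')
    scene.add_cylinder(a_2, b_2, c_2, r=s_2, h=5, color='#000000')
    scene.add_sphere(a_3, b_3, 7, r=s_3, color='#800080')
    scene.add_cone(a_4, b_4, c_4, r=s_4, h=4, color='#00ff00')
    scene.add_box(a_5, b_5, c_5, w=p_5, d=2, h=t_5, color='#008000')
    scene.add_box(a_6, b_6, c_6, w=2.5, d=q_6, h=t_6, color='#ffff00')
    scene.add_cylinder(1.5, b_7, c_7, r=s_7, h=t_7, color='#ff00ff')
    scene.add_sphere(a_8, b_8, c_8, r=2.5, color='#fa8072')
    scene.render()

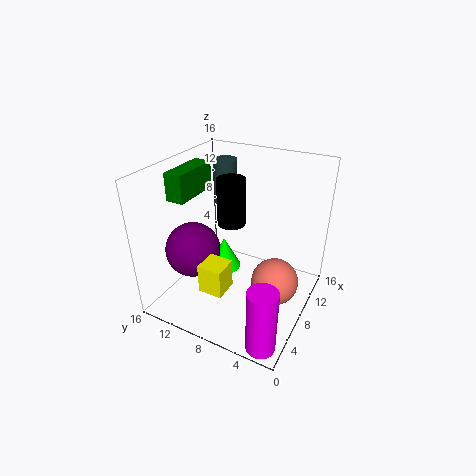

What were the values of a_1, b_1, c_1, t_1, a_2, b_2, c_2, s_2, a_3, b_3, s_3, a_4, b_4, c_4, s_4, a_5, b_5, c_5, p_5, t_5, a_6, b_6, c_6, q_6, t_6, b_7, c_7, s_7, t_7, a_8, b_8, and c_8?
a_1 = 14; b_1 = 13; c_1 = 9; t_1 = 5.5; a_2 = 7.5; b_2 = 8.5; c_2 = 10; s_2 = 1.5; a_3 = 5; b_3 = 12; s_3 = 3; a_4 = 10; b_4 = 11; c_4 = 2; s_4 = 2; a_5 = 4.5; b_5 = 12.5; c_5 = 12.5; p_5 = 5.5; t_5 = 3; a_6 = 1.5; b_6 = 6.5; c_6 = 5; q_6 = 2.5; t_6 = 3; b_7 = 2; c_7 = 0.5; s_7 = 1.5; t_7 = 7; a_8 = 7; b_8 = 3; c_8 = 4.5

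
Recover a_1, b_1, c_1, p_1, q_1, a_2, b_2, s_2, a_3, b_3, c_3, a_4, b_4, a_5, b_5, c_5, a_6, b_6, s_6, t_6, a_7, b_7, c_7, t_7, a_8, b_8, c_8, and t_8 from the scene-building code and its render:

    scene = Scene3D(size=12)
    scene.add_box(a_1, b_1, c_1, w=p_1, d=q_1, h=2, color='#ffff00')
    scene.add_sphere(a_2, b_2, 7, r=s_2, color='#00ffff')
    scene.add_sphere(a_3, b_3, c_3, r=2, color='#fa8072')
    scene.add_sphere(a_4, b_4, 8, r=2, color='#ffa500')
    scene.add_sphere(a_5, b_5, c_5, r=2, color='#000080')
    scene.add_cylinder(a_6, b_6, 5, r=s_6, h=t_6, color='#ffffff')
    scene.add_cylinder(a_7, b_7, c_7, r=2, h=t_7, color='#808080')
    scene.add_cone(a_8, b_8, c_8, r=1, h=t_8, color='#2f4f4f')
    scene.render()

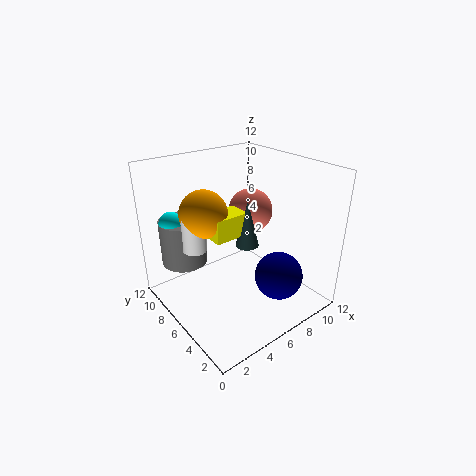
a_1 = 4
b_1 = 6
c_1 = 6
p_1 = 3
q_1 = 2
a_2 = 2
b_2 = 10
s_2 = 1
a_3 = 9
b_3 = 8
c_3 = 7
a_4 = 4
b_4 = 8
a_5 = 8
b_5 = 3
c_5 = 3
a_6 = 3
b_6 = 8
s_6 = 1
t_6 = 3
a_7 = 3
b_7 = 10
c_7 = 3
t_7 = 4
a_8 = 7
b_8 = 6
c_8 = 5
t_8 = 4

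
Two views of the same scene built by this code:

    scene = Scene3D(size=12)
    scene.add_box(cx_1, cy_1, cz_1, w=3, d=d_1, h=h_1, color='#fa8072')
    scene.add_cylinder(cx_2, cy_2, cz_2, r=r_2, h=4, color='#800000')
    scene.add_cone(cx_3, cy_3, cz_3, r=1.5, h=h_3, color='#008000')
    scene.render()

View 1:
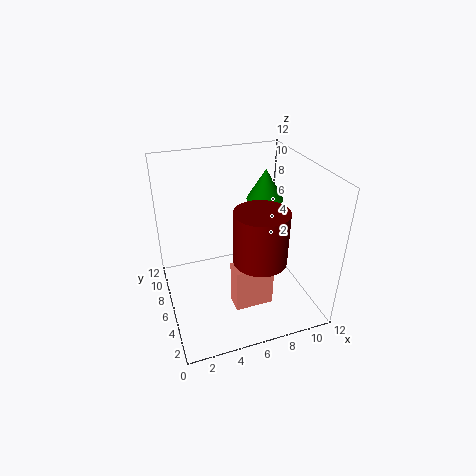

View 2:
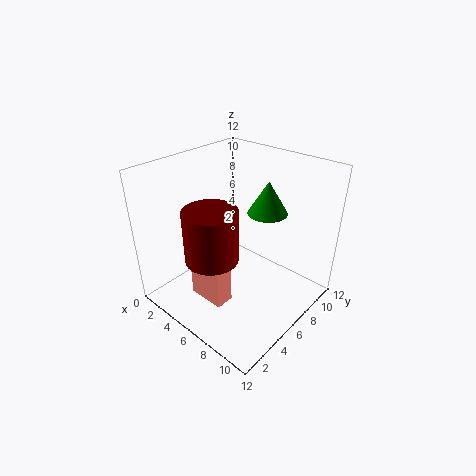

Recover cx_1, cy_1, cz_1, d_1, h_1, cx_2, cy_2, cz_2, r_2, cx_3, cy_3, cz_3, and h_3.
cx_1 = 4.5; cy_1 = 2; cz_1 = 2; d_1 = 1.5; h_1 = 3.5; cx_2 = 6.5; cy_2 = 2.5; cz_2 = 6; r_2 = 2; cx_3 = 8.5; cy_3 = 6.5; cz_3 = 9; h_3 = 2.5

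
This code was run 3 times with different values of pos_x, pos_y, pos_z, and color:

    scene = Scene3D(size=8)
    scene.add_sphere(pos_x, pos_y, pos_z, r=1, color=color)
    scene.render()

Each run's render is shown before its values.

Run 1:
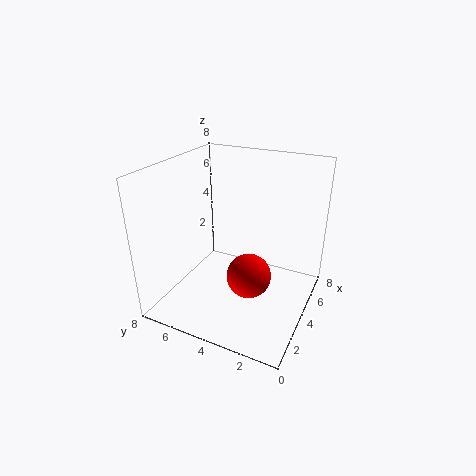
pos_x = 1
pos_y = 2
pos_z = 4
color = 'red'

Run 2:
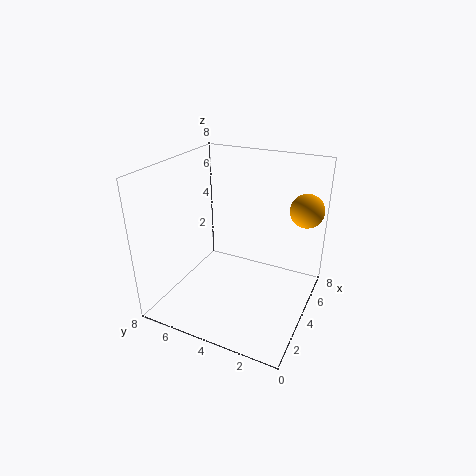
pos_x = 7
pos_y = 1
pos_z = 5
color = 'orange'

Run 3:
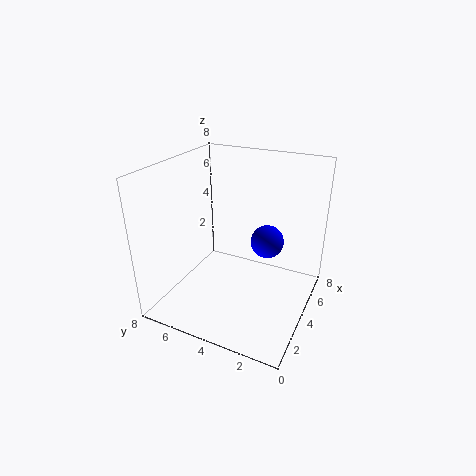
pos_x = 6
pos_y = 3
pos_z = 3
color = 'blue'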